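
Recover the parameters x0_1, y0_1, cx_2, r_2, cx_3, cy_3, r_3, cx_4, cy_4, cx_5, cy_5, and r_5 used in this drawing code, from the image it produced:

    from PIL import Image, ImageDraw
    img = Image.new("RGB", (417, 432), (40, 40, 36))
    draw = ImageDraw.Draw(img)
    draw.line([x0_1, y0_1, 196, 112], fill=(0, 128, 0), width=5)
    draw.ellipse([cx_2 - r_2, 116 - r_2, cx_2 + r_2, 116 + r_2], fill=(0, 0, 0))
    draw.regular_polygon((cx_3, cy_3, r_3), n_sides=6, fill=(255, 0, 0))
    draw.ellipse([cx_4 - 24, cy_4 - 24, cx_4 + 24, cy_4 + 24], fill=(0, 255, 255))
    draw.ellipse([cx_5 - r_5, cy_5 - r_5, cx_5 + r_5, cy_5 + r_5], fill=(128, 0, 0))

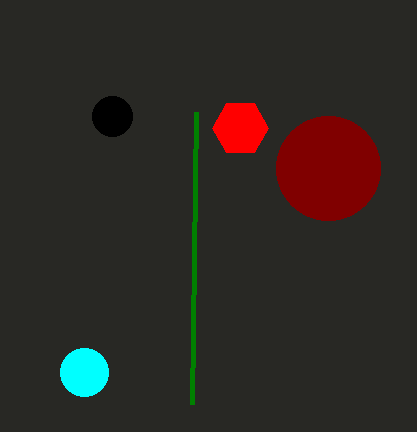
x0_1 = 192
y0_1 = 404
cx_2 = 112
r_2 = 20
cx_3 = 240
cy_3 = 128
r_3 = 28
cx_4 = 84
cy_4 = 372
cx_5 = 328
cy_5 = 168
r_5 = 52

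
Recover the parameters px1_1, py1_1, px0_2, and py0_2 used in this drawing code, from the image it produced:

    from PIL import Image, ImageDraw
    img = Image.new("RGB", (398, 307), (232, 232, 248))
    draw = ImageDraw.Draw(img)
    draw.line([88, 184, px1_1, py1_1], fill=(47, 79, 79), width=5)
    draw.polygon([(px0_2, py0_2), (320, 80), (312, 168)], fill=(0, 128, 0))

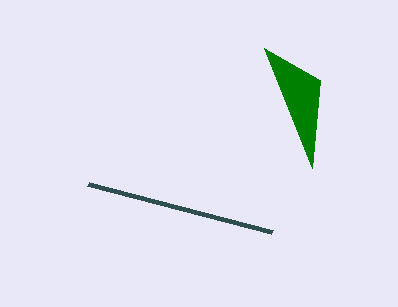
px1_1 = 272; py1_1 = 232; px0_2 = 264; py0_2 = 48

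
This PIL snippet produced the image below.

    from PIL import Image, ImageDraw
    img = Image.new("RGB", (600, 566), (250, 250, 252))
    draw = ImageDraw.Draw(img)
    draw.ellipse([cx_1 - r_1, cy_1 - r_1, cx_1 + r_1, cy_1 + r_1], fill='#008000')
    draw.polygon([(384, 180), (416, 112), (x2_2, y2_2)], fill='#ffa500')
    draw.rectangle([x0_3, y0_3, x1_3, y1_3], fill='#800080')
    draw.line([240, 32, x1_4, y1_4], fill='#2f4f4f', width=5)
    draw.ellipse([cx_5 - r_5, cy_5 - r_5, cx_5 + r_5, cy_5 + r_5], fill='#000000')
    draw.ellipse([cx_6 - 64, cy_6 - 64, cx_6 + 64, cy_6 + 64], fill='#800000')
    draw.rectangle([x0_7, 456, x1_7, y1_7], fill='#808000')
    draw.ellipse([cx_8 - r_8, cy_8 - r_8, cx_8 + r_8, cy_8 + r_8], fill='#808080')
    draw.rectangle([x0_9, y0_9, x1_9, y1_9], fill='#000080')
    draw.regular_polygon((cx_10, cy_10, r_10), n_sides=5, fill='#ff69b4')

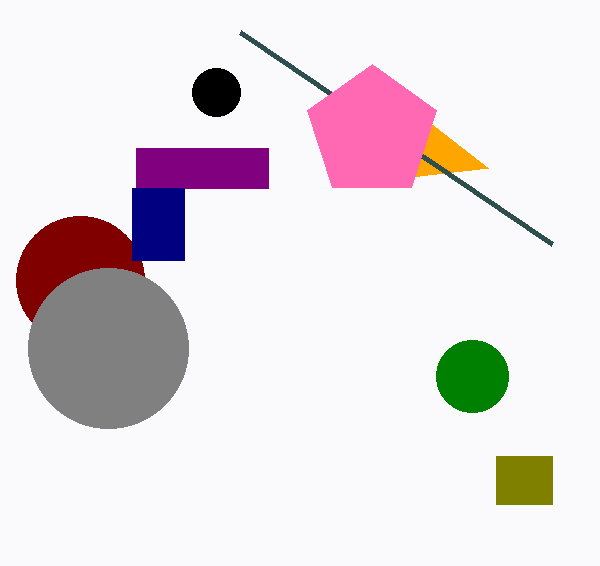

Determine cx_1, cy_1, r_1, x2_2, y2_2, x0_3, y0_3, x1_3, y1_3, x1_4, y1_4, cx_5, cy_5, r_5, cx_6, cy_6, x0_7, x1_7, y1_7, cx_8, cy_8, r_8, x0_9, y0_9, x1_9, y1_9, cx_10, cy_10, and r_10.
cx_1 = 472
cy_1 = 376
r_1 = 36
x2_2 = 488
y2_2 = 168
x0_3 = 136
y0_3 = 148
x1_3 = 268
y1_3 = 188
x1_4 = 552
y1_4 = 244
cx_5 = 216
cy_5 = 92
r_5 = 24
cx_6 = 80
cy_6 = 280
x0_7 = 496
x1_7 = 552
y1_7 = 504
cx_8 = 108
cy_8 = 348
r_8 = 80
x0_9 = 132
y0_9 = 188
x1_9 = 184
y1_9 = 260
cx_10 = 372
cy_10 = 132
r_10 = 68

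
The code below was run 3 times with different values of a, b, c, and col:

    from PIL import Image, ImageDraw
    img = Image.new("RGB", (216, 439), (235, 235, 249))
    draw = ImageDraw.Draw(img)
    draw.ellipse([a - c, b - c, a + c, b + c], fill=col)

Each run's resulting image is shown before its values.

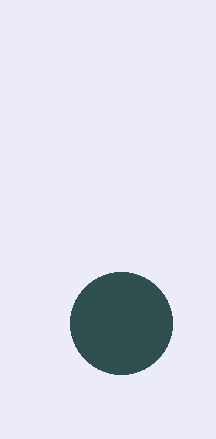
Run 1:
a = 121; b = 323; c = 51; col = 'darkslategray'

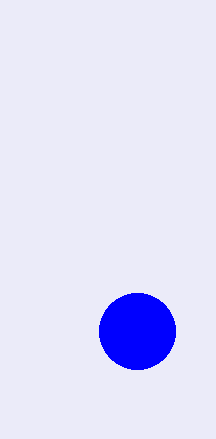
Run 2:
a = 137
b = 331
c = 38
col = 'blue'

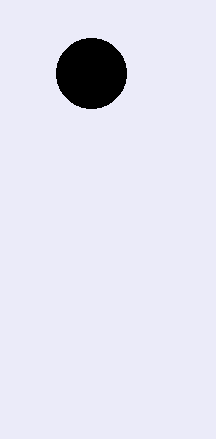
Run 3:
a = 91, b = 73, c = 35, col = 'black'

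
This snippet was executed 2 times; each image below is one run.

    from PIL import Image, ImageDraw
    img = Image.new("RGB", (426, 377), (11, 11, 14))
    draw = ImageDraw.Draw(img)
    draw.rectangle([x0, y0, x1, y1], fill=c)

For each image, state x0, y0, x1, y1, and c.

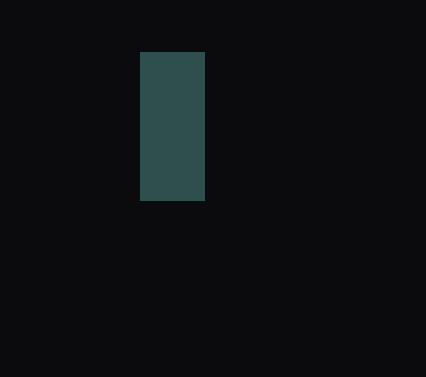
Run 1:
x0 = 140, y0 = 52, x1 = 204, y1 = 200, c = 'darkslategray'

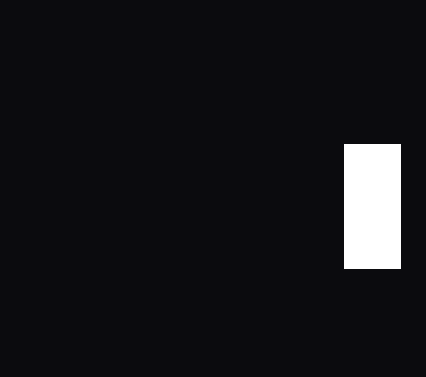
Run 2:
x0 = 344, y0 = 144, x1 = 400, y1 = 268, c = 'white'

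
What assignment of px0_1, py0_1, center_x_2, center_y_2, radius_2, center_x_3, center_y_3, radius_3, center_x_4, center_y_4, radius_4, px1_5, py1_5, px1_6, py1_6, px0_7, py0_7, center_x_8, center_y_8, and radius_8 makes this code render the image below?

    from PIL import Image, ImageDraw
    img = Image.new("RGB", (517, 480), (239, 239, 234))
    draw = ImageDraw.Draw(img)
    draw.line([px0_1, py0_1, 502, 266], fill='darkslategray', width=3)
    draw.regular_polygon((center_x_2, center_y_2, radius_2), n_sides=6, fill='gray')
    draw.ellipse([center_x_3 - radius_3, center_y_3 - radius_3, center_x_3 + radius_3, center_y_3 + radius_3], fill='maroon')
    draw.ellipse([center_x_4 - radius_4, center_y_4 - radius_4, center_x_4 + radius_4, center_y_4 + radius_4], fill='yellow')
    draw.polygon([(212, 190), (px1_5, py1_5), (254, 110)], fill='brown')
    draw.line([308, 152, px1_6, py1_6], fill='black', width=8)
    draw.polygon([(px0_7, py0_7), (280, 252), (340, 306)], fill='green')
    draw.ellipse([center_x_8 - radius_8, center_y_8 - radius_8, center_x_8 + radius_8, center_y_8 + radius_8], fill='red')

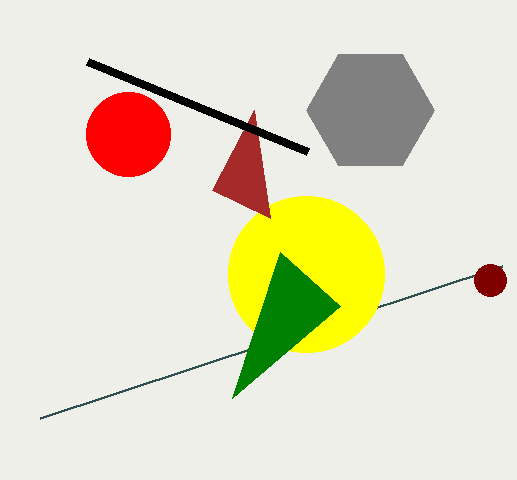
px0_1 = 40; py0_1 = 418; center_x_2 = 370; center_y_2 = 110; radius_2 = 64; center_x_3 = 490; center_y_3 = 280; radius_3 = 16; center_x_4 = 306; center_y_4 = 274; radius_4 = 78; px1_5 = 270; py1_5 = 218; px1_6 = 88; py1_6 = 62; px0_7 = 232; py0_7 = 398; center_x_8 = 128; center_y_8 = 134; radius_8 = 42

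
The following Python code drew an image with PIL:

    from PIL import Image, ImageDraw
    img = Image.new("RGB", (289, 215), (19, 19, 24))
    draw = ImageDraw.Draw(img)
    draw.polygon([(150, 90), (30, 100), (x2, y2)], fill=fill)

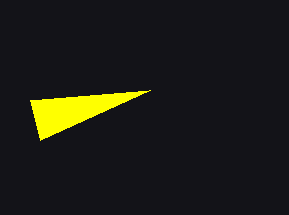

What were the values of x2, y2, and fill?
x2 = 40
y2 = 140
fill = 'yellow'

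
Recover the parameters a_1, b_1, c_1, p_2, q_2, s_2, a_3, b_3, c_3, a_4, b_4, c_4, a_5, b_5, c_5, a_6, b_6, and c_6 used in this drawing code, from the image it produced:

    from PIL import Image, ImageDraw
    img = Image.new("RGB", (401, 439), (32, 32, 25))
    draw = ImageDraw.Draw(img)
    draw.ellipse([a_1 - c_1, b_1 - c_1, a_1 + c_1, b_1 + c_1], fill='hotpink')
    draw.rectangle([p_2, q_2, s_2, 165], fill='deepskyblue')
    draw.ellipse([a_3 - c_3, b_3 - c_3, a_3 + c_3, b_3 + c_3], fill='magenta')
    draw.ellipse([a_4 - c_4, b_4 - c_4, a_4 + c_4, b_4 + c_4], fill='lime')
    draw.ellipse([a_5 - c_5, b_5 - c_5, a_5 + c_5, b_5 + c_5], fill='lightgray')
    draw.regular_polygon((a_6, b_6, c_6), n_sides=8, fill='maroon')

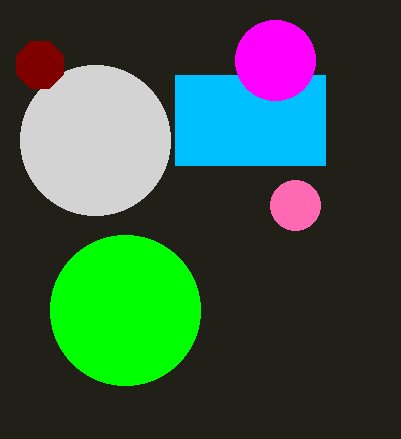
a_1 = 295
b_1 = 205
c_1 = 25
p_2 = 175
q_2 = 75
s_2 = 325
a_3 = 275
b_3 = 60
c_3 = 40
a_4 = 125
b_4 = 310
c_4 = 75
a_5 = 95
b_5 = 140
c_5 = 75
a_6 = 40
b_6 = 65
c_6 = 25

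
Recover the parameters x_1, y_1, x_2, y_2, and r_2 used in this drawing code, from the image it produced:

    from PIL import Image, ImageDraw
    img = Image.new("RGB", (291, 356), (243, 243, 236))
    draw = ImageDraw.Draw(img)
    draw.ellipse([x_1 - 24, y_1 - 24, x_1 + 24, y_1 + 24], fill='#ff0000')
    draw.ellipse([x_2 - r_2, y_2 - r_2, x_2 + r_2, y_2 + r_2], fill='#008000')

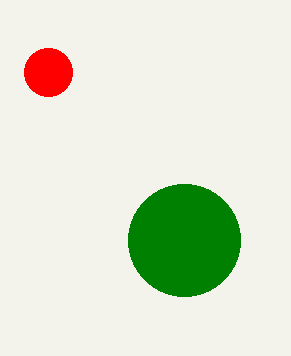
x_1 = 48; y_1 = 72; x_2 = 184; y_2 = 240; r_2 = 56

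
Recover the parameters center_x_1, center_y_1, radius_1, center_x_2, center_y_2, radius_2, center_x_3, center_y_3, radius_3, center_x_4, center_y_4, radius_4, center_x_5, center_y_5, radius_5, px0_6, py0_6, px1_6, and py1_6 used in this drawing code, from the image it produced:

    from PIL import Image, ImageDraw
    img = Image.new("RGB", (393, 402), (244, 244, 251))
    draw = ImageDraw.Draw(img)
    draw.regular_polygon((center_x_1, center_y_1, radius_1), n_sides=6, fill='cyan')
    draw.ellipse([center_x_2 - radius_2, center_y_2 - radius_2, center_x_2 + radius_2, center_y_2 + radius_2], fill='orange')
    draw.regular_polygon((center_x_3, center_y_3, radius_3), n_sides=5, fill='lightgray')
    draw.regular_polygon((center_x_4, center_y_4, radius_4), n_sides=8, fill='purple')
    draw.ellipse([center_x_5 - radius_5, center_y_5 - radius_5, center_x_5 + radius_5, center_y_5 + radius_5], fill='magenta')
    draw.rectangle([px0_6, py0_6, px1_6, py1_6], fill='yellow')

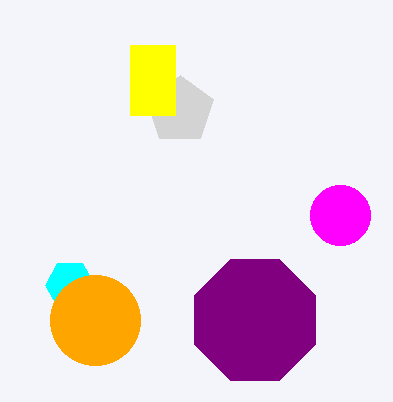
center_x_1 = 70; center_y_1 = 285; radius_1 = 25; center_x_2 = 95; center_y_2 = 320; radius_2 = 45; center_x_3 = 180; center_y_3 = 110; radius_3 = 35; center_x_4 = 255; center_y_4 = 320; radius_4 = 65; center_x_5 = 340; center_y_5 = 215; radius_5 = 30; px0_6 = 130; py0_6 = 45; px1_6 = 175; py1_6 = 115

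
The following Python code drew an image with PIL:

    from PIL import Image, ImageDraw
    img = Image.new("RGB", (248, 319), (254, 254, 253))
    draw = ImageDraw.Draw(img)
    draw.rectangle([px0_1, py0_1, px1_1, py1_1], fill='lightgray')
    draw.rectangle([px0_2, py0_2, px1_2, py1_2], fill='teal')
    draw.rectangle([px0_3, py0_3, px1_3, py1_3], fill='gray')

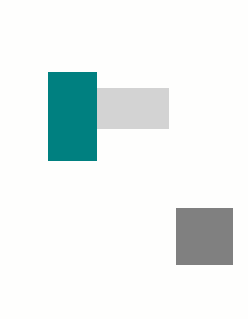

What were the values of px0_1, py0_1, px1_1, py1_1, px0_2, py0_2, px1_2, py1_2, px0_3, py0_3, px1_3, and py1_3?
px0_1 = 48
py0_1 = 88
px1_1 = 168
py1_1 = 128
px0_2 = 48
py0_2 = 72
px1_2 = 96
py1_2 = 160
px0_3 = 176
py0_3 = 208
px1_3 = 232
py1_3 = 264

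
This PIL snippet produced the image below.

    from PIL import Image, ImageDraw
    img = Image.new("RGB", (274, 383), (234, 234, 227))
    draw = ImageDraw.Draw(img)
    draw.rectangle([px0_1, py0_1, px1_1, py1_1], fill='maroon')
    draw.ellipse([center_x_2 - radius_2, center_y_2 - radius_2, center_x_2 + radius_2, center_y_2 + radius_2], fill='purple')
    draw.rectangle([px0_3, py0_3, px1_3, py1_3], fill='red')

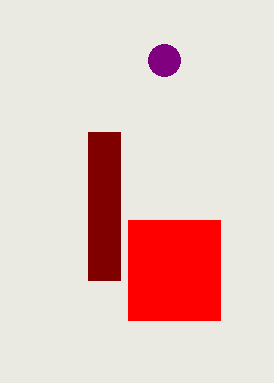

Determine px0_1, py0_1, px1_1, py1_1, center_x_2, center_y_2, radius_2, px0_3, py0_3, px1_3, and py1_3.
px0_1 = 88, py0_1 = 132, px1_1 = 120, py1_1 = 280, center_x_2 = 164, center_y_2 = 60, radius_2 = 16, px0_3 = 128, py0_3 = 220, px1_3 = 220, py1_3 = 320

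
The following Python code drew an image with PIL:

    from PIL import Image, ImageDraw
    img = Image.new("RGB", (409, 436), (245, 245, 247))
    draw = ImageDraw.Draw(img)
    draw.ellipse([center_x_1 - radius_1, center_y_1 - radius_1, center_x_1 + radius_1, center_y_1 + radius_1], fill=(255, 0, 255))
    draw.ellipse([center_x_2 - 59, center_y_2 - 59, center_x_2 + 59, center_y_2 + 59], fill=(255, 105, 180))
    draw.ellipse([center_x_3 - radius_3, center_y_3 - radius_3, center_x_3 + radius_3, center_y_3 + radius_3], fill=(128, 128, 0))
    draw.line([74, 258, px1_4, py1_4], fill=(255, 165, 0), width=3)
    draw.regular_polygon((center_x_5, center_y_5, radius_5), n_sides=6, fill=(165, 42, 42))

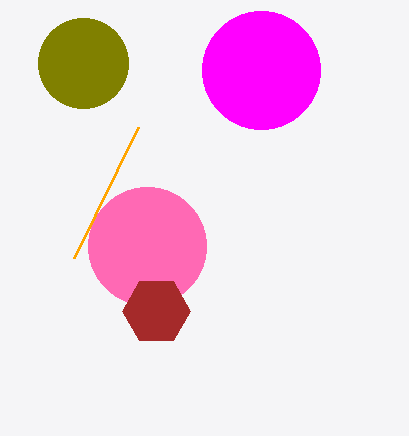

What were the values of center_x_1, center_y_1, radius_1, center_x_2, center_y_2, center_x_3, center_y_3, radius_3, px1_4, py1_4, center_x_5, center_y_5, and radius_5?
center_x_1 = 261, center_y_1 = 70, radius_1 = 59, center_x_2 = 147, center_y_2 = 246, center_x_3 = 83, center_y_3 = 63, radius_3 = 45, px1_4 = 138, py1_4 = 127, center_x_5 = 156, center_y_5 = 311, radius_5 = 34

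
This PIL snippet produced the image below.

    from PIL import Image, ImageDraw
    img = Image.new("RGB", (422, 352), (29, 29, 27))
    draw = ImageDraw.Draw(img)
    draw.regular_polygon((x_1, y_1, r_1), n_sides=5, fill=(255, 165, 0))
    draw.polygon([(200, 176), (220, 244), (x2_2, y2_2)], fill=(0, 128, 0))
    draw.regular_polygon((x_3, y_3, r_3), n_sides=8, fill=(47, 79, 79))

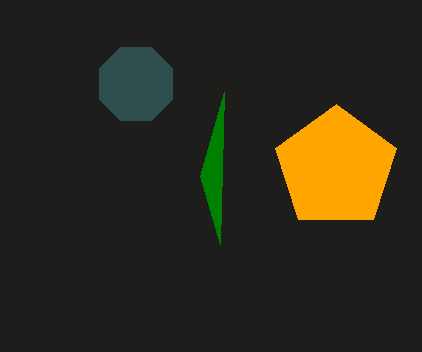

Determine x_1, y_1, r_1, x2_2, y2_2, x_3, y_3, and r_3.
x_1 = 336; y_1 = 168; r_1 = 64; x2_2 = 224; y2_2 = 92; x_3 = 136; y_3 = 84; r_3 = 40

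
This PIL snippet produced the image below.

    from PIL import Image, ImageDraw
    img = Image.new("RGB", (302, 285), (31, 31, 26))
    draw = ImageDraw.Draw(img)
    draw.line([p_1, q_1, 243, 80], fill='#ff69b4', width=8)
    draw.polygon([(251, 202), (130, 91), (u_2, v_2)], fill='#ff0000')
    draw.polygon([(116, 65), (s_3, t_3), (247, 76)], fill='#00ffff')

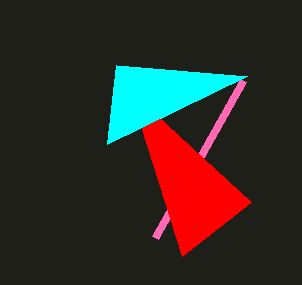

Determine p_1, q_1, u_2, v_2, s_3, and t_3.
p_1 = 155; q_1 = 237; u_2 = 182; v_2 = 256; s_3 = 107; t_3 = 144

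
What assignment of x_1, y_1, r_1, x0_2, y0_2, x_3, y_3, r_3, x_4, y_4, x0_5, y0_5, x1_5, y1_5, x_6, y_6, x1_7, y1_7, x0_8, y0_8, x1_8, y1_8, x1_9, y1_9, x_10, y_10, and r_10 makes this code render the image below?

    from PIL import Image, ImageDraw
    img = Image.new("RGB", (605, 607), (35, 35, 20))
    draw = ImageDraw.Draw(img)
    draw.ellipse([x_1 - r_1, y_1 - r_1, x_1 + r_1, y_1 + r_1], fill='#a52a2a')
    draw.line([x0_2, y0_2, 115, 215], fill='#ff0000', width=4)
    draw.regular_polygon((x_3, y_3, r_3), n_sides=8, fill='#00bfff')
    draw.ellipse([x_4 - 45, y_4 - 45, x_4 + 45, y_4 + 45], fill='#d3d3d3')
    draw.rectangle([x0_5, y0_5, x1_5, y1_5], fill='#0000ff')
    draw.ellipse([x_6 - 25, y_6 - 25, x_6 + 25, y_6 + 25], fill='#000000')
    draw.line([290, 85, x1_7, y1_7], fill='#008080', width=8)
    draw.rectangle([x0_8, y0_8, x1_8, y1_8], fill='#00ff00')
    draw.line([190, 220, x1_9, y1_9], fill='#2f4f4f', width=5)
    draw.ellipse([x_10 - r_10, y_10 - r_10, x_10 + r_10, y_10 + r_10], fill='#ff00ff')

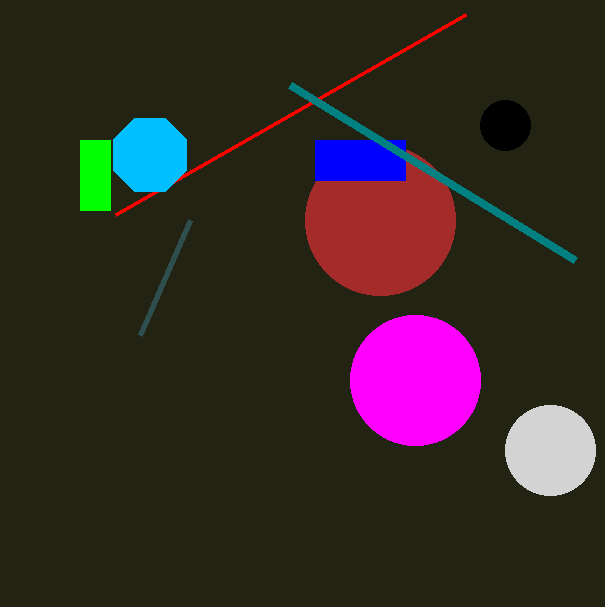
x_1 = 380; y_1 = 220; r_1 = 75; x0_2 = 465; y0_2 = 15; x_3 = 150; y_3 = 155; r_3 = 40; x_4 = 550; y_4 = 450; x0_5 = 315; y0_5 = 140; x1_5 = 405; y1_5 = 180; x_6 = 505; y_6 = 125; x1_7 = 575; y1_7 = 260; x0_8 = 80; y0_8 = 140; x1_8 = 110; y1_8 = 210; x1_9 = 140; y1_9 = 335; x_10 = 415; y_10 = 380; r_10 = 65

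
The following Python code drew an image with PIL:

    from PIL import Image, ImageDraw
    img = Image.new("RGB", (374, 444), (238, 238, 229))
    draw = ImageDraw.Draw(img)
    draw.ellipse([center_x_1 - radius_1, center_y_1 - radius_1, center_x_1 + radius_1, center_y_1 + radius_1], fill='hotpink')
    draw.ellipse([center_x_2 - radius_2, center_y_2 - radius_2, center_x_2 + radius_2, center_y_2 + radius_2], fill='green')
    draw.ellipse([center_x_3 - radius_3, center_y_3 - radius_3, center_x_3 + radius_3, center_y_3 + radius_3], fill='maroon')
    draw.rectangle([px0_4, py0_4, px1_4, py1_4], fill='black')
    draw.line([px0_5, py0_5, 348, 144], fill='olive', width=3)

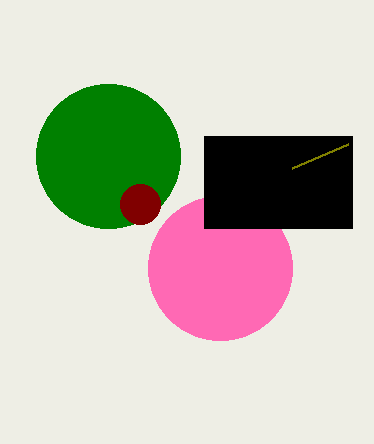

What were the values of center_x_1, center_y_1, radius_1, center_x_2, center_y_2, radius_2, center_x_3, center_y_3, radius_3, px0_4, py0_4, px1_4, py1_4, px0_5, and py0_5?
center_x_1 = 220; center_y_1 = 268; radius_1 = 72; center_x_2 = 108; center_y_2 = 156; radius_2 = 72; center_x_3 = 140; center_y_3 = 204; radius_3 = 20; px0_4 = 204; py0_4 = 136; px1_4 = 352; py1_4 = 228; px0_5 = 292; py0_5 = 168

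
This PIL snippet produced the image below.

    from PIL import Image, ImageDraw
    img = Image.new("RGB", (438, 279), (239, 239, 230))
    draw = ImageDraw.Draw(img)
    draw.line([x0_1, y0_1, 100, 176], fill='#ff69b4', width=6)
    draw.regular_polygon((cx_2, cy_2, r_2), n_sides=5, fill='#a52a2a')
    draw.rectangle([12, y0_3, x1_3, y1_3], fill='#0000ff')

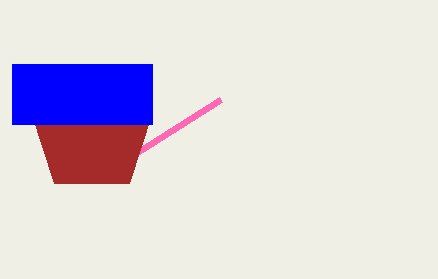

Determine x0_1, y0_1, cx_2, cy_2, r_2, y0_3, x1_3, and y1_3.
x0_1 = 220
y0_1 = 100
cx_2 = 92
cy_2 = 132
r_2 = 64
y0_3 = 64
x1_3 = 152
y1_3 = 124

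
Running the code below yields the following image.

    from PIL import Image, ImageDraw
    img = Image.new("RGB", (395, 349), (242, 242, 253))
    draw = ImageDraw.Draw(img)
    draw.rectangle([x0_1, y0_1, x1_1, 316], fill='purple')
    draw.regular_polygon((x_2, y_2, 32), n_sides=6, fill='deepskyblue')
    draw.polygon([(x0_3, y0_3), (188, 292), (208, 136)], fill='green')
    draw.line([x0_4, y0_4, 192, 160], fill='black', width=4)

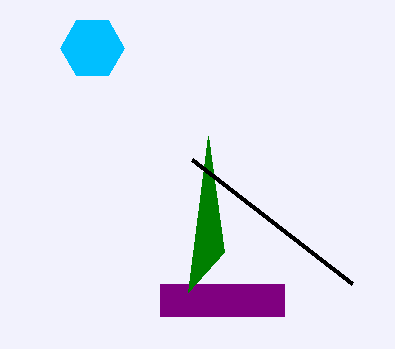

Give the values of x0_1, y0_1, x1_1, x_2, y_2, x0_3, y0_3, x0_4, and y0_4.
x0_1 = 160, y0_1 = 284, x1_1 = 284, x_2 = 92, y_2 = 48, x0_3 = 224, y0_3 = 252, x0_4 = 352, y0_4 = 284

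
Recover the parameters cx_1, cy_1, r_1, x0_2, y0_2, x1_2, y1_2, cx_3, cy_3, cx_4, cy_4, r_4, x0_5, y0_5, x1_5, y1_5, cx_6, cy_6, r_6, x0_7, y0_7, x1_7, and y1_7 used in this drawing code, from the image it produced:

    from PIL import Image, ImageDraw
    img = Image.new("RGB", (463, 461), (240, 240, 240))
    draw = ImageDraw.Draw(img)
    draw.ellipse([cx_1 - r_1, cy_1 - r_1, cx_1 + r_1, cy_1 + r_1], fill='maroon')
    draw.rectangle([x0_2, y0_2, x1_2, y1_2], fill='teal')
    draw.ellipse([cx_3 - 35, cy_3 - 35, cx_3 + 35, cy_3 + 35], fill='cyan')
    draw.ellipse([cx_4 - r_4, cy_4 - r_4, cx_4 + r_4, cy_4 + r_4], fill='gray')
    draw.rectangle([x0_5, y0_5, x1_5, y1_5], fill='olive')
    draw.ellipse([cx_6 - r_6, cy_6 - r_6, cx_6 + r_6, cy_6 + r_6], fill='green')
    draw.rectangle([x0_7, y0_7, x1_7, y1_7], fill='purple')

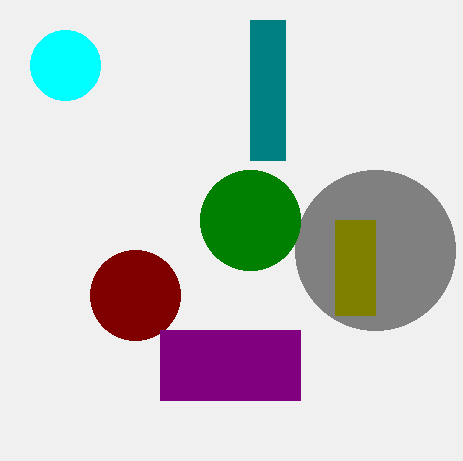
cx_1 = 135, cy_1 = 295, r_1 = 45, x0_2 = 250, y0_2 = 20, x1_2 = 285, y1_2 = 160, cx_3 = 65, cy_3 = 65, cx_4 = 375, cy_4 = 250, r_4 = 80, x0_5 = 335, y0_5 = 220, x1_5 = 375, y1_5 = 315, cx_6 = 250, cy_6 = 220, r_6 = 50, x0_7 = 160, y0_7 = 330, x1_7 = 300, y1_7 = 400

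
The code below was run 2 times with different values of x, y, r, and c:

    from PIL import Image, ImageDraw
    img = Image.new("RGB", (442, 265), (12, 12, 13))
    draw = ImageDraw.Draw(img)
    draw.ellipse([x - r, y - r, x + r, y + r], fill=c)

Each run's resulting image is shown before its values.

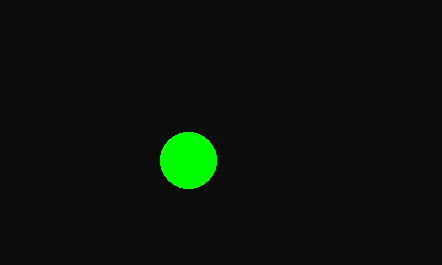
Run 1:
x = 188, y = 160, r = 28, c = 'lime'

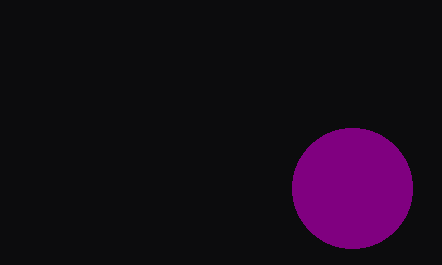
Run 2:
x = 352
y = 188
r = 60
c = 'purple'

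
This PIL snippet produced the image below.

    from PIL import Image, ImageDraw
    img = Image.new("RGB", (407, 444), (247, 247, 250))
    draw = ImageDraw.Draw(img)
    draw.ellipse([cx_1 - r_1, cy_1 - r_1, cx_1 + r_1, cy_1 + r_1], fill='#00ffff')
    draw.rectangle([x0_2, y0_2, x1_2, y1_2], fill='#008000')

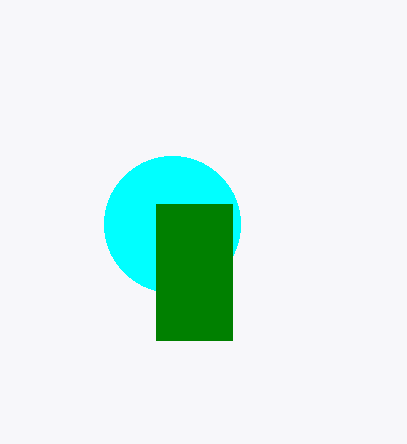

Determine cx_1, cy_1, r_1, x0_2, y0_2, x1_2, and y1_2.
cx_1 = 172; cy_1 = 224; r_1 = 68; x0_2 = 156; y0_2 = 204; x1_2 = 232; y1_2 = 340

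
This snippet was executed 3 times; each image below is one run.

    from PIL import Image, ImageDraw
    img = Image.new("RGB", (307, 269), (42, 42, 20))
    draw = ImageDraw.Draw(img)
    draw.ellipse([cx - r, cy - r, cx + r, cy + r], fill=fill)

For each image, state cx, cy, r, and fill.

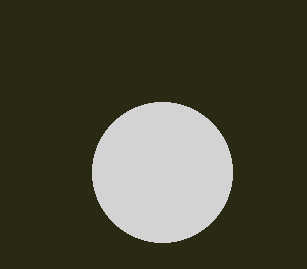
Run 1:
cx = 162; cy = 172; r = 70; fill = 'lightgray'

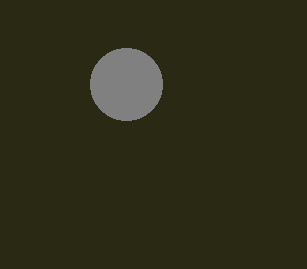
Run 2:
cx = 126; cy = 84; r = 36; fill = 'gray'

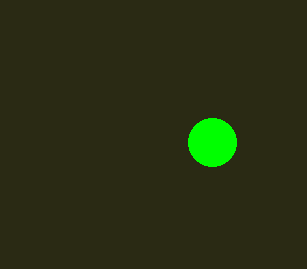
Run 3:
cx = 212; cy = 142; r = 24; fill = 'lime'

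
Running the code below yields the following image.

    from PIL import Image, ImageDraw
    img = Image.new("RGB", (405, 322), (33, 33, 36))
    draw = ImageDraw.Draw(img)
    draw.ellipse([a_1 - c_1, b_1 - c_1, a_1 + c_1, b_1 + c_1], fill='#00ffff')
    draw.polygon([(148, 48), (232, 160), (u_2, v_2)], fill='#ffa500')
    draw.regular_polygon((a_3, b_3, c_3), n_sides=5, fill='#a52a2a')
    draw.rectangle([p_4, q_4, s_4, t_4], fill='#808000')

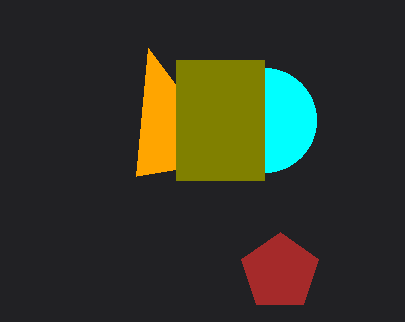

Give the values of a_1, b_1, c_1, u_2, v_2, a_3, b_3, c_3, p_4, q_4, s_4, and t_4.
a_1 = 264, b_1 = 120, c_1 = 52, u_2 = 136, v_2 = 176, a_3 = 280, b_3 = 272, c_3 = 40, p_4 = 176, q_4 = 60, s_4 = 264, t_4 = 180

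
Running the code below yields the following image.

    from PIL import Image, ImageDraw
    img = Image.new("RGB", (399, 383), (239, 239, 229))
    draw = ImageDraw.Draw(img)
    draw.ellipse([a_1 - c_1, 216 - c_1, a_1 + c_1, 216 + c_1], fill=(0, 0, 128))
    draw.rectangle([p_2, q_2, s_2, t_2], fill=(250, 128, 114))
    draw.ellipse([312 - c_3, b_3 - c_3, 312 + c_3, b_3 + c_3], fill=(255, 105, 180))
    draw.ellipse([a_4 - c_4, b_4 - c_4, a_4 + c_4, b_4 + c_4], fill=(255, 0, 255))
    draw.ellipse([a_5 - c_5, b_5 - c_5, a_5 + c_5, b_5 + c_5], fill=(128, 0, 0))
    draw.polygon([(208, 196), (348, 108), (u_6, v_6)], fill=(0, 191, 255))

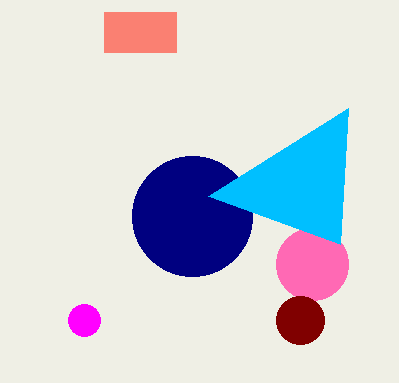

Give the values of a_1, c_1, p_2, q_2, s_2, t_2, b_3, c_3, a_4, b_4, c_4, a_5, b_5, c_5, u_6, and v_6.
a_1 = 192; c_1 = 60; p_2 = 104; q_2 = 12; s_2 = 176; t_2 = 52; b_3 = 264; c_3 = 36; a_4 = 84; b_4 = 320; c_4 = 16; a_5 = 300; b_5 = 320; c_5 = 24; u_6 = 340; v_6 = 244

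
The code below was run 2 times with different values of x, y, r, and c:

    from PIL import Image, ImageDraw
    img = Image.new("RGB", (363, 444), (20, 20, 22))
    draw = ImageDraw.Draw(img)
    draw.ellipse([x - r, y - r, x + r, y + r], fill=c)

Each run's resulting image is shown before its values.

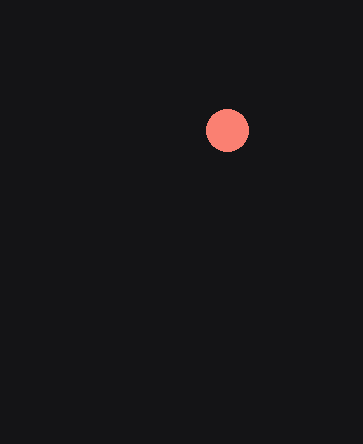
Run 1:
x = 227; y = 130; r = 21; c = 'salmon'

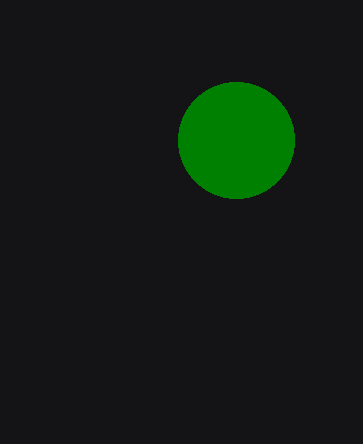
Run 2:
x = 236; y = 140; r = 58; c = 'green'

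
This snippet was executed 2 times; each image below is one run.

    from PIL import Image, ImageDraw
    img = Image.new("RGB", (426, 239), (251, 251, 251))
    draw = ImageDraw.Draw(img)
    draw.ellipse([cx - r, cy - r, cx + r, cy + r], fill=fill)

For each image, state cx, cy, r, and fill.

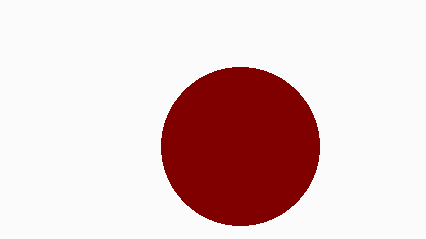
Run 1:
cx = 240
cy = 146
r = 79
fill = 'maroon'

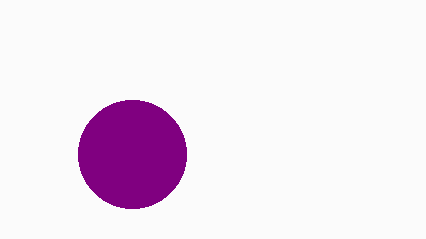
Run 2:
cx = 132; cy = 154; r = 54; fill = 'purple'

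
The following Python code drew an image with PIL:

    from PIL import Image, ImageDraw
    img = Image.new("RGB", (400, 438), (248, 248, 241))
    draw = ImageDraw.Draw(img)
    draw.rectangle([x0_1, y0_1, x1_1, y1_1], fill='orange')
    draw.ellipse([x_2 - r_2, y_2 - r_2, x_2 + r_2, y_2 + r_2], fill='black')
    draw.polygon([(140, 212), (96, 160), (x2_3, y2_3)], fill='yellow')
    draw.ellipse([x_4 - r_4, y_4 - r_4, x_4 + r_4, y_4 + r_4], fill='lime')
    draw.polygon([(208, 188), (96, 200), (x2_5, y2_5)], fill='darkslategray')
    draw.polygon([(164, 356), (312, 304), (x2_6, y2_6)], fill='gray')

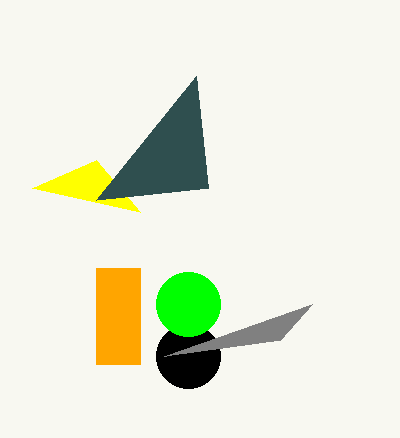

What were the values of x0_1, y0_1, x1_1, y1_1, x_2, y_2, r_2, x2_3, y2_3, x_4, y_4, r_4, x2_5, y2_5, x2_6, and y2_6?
x0_1 = 96; y0_1 = 268; x1_1 = 140; y1_1 = 364; x_2 = 188; y_2 = 356; r_2 = 32; x2_3 = 32; y2_3 = 188; x_4 = 188; y_4 = 304; r_4 = 32; x2_5 = 196; y2_5 = 76; x2_6 = 280; y2_6 = 340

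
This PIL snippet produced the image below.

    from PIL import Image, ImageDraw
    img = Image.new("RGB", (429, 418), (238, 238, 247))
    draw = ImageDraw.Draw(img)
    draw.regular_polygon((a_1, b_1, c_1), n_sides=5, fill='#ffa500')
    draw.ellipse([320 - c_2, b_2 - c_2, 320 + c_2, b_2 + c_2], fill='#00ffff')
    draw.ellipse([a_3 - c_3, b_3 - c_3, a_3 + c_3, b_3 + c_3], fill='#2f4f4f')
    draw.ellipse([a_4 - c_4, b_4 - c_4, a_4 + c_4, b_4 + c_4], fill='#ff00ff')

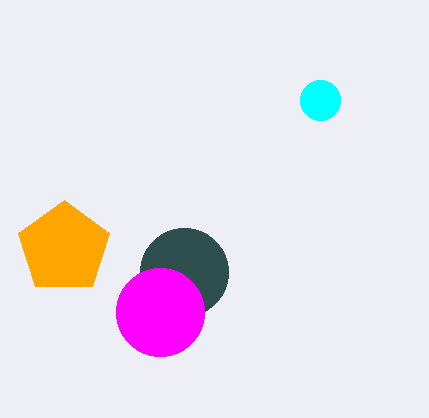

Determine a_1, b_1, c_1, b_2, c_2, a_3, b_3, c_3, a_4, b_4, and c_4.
a_1 = 64, b_1 = 248, c_1 = 48, b_2 = 100, c_2 = 20, a_3 = 184, b_3 = 272, c_3 = 44, a_4 = 160, b_4 = 312, c_4 = 44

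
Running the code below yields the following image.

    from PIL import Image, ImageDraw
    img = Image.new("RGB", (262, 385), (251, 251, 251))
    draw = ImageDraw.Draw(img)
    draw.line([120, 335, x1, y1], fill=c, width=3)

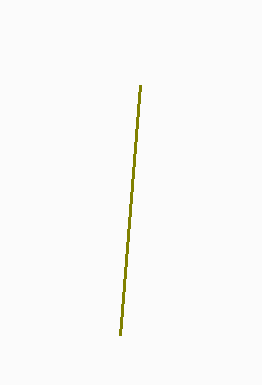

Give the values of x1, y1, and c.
x1 = 140; y1 = 85; c = 'olive'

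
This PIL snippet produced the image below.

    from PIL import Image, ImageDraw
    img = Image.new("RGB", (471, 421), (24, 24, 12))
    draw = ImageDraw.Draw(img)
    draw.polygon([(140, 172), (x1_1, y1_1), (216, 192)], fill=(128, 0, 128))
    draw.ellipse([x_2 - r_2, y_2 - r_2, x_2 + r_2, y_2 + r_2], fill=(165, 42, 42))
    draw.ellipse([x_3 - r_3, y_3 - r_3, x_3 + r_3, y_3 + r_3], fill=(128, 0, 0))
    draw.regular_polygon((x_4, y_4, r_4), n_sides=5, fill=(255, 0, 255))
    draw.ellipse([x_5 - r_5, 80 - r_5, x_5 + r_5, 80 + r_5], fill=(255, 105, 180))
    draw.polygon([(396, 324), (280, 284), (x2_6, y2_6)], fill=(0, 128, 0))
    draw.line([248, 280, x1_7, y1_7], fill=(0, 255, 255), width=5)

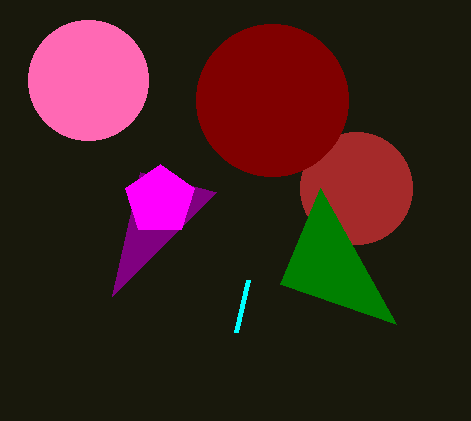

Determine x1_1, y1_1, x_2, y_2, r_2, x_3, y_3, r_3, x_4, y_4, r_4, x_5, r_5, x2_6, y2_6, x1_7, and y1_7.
x1_1 = 112; y1_1 = 296; x_2 = 356; y_2 = 188; r_2 = 56; x_3 = 272; y_3 = 100; r_3 = 76; x_4 = 160; y_4 = 200; r_4 = 36; x_5 = 88; r_5 = 60; x2_6 = 320; y2_6 = 188; x1_7 = 236; y1_7 = 332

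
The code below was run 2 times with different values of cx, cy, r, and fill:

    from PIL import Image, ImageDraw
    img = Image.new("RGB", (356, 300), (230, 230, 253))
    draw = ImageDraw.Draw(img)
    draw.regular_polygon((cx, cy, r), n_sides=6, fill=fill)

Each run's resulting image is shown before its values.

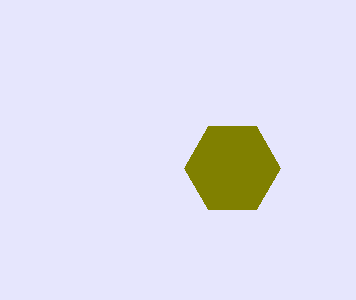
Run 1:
cx = 232; cy = 168; r = 48; fill = 'olive'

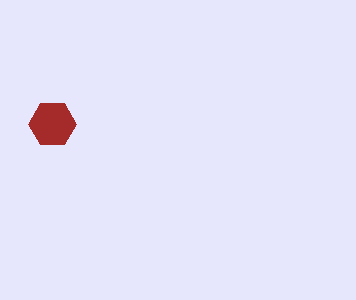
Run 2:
cx = 52
cy = 124
r = 24
fill = 'brown'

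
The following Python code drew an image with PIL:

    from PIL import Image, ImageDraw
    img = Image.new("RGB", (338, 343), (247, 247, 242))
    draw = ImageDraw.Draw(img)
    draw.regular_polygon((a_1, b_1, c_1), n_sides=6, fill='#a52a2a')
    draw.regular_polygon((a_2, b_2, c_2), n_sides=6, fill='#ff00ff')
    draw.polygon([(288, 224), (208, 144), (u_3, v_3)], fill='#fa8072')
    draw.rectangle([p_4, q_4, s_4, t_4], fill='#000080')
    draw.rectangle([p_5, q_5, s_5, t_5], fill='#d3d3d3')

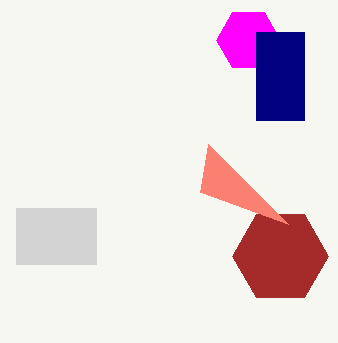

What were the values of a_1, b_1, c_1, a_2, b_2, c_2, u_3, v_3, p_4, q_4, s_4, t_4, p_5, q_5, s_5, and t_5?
a_1 = 280; b_1 = 256; c_1 = 48; a_2 = 248; b_2 = 40; c_2 = 32; u_3 = 200; v_3 = 192; p_4 = 256; q_4 = 32; s_4 = 304; t_4 = 120; p_5 = 16; q_5 = 208; s_5 = 96; t_5 = 264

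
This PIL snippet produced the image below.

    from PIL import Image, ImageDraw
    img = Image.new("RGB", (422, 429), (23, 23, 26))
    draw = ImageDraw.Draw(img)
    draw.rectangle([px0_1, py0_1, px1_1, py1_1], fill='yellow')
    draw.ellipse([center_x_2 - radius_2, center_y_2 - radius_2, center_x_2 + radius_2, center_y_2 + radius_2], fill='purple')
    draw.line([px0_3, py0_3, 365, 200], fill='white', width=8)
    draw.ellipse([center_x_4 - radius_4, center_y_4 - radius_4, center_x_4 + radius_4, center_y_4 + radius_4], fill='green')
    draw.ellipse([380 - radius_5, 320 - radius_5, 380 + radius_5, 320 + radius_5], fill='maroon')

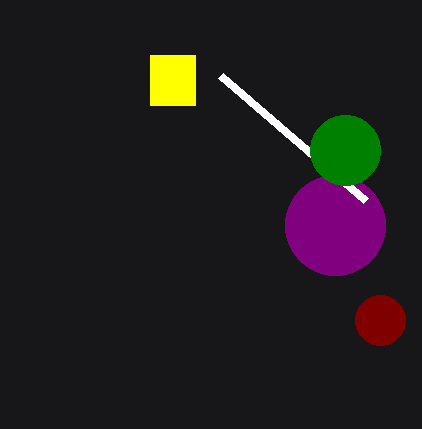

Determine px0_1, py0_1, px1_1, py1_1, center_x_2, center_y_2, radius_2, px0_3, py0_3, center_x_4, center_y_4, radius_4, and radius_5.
px0_1 = 150; py0_1 = 55; px1_1 = 195; py1_1 = 105; center_x_2 = 335; center_y_2 = 225; radius_2 = 50; px0_3 = 220; py0_3 = 75; center_x_4 = 345; center_y_4 = 150; radius_4 = 35; radius_5 = 25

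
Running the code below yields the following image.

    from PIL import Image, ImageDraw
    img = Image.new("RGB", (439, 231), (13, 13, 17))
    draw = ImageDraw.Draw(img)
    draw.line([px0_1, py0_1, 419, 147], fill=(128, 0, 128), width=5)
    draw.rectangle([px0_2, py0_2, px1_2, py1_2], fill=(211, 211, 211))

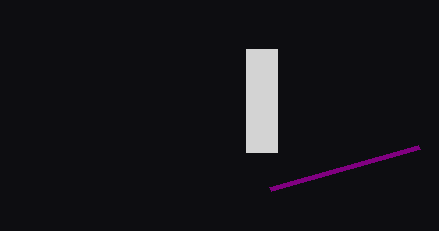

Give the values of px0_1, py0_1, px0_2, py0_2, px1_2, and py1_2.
px0_1 = 270; py0_1 = 189; px0_2 = 246; py0_2 = 49; px1_2 = 277; py1_2 = 152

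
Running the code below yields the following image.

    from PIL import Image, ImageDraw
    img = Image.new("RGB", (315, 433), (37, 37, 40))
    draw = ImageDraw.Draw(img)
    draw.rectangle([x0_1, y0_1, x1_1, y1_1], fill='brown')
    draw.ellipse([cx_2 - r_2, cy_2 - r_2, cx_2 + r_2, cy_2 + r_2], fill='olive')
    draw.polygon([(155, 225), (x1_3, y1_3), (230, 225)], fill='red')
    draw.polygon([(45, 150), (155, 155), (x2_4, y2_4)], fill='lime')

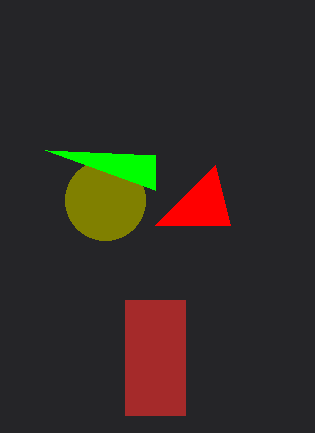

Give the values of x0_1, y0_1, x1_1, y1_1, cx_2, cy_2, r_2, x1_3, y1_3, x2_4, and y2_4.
x0_1 = 125, y0_1 = 300, x1_1 = 185, y1_1 = 415, cx_2 = 105, cy_2 = 200, r_2 = 40, x1_3 = 215, y1_3 = 165, x2_4 = 155, y2_4 = 190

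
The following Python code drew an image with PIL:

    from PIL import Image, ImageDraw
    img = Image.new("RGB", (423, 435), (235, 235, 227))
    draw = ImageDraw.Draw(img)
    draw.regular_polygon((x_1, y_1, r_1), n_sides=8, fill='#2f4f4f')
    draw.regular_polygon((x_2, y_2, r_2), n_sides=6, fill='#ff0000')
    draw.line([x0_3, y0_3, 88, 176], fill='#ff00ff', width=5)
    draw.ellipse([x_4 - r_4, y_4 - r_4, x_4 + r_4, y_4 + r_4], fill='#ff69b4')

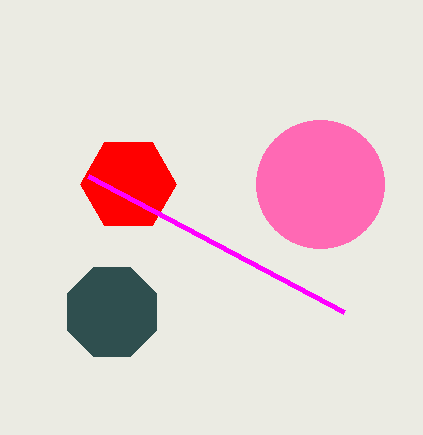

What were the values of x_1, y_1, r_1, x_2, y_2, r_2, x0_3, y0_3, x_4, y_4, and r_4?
x_1 = 112, y_1 = 312, r_1 = 48, x_2 = 128, y_2 = 184, r_2 = 48, x0_3 = 344, y0_3 = 312, x_4 = 320, y_4 = 184, r_4 = 64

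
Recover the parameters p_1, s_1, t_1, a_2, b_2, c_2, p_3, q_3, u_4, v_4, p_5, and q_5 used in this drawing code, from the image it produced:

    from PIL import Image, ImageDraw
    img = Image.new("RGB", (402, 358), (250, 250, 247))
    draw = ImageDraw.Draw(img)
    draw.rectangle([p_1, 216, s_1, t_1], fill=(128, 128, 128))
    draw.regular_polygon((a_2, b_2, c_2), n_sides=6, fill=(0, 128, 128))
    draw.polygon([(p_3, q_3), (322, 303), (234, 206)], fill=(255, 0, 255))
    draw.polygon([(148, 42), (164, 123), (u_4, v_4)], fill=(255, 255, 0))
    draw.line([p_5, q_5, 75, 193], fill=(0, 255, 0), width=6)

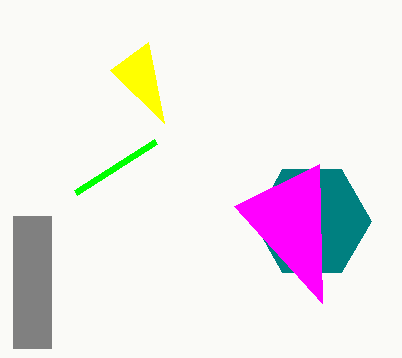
p_1 = 13, s_1 = 51, t_1 = 348, a_2 = 312, b_2 = 221, c_2 = 59, p_3 = 319, q_3 = 164, u_4 = 110, v_4 = 70, p_5 = 155, q_5 = 142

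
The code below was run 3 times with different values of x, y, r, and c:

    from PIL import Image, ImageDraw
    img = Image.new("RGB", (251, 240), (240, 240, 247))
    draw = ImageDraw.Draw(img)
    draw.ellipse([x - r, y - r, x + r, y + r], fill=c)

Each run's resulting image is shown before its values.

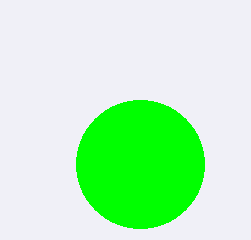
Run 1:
x = 140
y = 164
r = 64
c = 'lime'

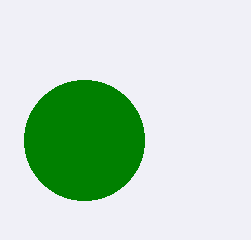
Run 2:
x = 84, y = 140, r = 60, c = 'green'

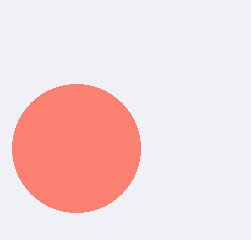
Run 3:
x = 76
y = 148
r = 64
c = 'salmon'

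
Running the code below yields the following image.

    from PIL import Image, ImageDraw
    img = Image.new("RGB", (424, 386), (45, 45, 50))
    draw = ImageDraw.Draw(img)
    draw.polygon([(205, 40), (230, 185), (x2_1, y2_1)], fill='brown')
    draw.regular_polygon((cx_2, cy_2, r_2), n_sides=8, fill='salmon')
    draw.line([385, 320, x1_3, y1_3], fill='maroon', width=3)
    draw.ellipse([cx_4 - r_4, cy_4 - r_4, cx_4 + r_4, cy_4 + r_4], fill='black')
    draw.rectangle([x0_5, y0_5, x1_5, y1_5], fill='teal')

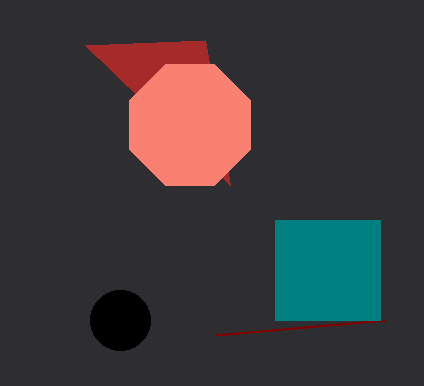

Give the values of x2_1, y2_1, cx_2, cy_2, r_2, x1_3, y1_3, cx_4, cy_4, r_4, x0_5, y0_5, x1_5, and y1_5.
x2_1 = 85; y2_1 = 45; cx_2 = 190; cy_2 = 125; r_2 = 65; x1_3 = 215; y1_3 = 335; cx_4 = 120; cy_4 = 320; r_4 = 30; x0_5 = 275; y0_5 = 220; x1_5 = 380; y1_5 = 320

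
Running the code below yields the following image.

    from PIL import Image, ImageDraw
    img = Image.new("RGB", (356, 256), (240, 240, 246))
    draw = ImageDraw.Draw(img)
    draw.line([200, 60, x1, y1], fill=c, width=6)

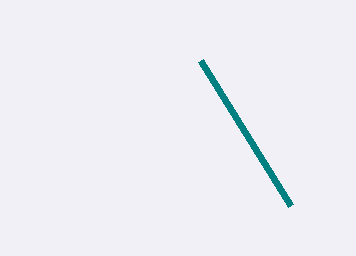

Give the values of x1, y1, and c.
x1 = 290; y1 = 205; c = 'teal'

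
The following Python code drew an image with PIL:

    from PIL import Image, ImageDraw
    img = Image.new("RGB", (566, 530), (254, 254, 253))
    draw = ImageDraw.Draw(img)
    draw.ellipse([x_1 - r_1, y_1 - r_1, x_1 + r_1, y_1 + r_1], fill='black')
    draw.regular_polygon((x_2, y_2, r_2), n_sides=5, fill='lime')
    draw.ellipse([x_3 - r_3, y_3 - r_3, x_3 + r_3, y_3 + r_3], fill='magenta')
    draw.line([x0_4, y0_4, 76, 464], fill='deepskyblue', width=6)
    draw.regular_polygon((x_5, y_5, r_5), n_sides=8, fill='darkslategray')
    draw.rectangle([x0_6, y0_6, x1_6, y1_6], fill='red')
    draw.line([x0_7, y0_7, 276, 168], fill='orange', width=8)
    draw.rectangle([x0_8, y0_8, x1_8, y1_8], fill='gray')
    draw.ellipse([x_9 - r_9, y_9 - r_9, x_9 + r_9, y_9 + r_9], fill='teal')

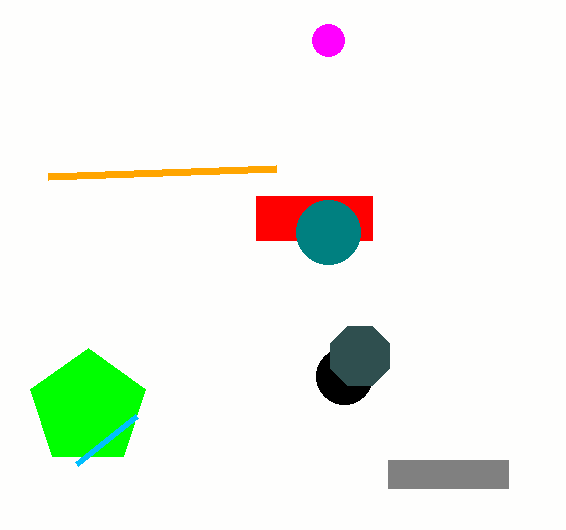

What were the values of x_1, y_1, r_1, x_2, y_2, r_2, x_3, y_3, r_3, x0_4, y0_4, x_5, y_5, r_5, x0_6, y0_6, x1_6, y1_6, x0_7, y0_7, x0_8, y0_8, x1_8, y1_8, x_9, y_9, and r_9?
x_1 = 344, y_1 = 376, r_1 = 28, x_2 = 88, y_2 = 408, r_2 = 60, x_3 = 328, y_3 = 40, r_3 = 16, x0_4 = 136, y0_4 = 416, x_5 = 360, y_5 = 356, r_5 = 32, x0_6 = 256, y0_6 = 196, x1_6 = 372, y1_6 = 240, x0_7 = 48, y0_7 = 176, x0_8 = 388, y0_8 = 460, x1_8 = 508, y1_8 = 488, x_9 = 328, y_9 = 232, r_9 = 32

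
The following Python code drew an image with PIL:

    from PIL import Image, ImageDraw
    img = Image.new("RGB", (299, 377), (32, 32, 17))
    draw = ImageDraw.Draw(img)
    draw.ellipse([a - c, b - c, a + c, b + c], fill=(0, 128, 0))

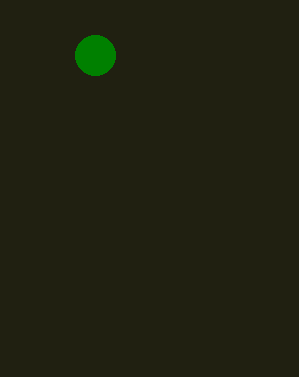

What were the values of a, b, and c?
a = 95; b = 55; c = 20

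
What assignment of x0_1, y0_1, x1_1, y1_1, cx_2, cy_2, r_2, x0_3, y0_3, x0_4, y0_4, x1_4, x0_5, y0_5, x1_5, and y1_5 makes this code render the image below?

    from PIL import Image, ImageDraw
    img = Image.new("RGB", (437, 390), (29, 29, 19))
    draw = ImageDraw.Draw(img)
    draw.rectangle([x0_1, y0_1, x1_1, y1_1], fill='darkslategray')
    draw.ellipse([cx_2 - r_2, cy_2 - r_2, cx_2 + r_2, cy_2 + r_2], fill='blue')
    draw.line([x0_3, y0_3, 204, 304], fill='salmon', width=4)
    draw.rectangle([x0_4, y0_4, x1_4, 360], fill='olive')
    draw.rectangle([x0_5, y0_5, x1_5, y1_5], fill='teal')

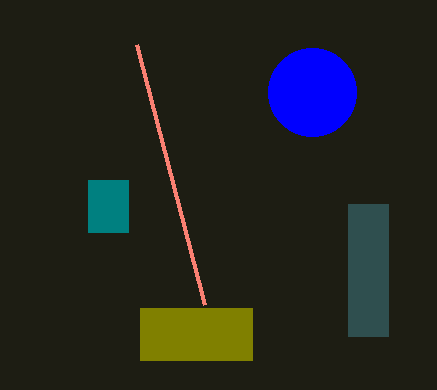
x0_1 = 348, y0_1 = 204, x1_1 = 388, y1_1 = 336, cx_2 = 312, cy_2 = 92, r_2 = 44, x0_3 = 136, y0_3 = 44, x0_4 = 140, y0_4 = 308, x1_4 = 252, x0_5 = 88, y0_5 = 180, x1_5 = 128, y1_5 = 232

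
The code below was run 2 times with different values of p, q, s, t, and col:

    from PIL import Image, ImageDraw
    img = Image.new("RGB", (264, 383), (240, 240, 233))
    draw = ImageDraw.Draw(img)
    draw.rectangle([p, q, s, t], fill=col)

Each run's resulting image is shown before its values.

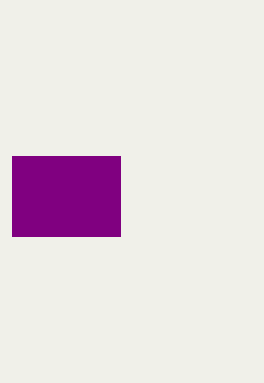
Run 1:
p = 12, q = 156, s = 120, t = 236, col = 'purple'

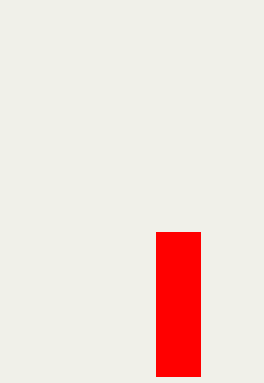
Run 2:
p = 156, q = 232, s = 200, t = 376, col = 'red'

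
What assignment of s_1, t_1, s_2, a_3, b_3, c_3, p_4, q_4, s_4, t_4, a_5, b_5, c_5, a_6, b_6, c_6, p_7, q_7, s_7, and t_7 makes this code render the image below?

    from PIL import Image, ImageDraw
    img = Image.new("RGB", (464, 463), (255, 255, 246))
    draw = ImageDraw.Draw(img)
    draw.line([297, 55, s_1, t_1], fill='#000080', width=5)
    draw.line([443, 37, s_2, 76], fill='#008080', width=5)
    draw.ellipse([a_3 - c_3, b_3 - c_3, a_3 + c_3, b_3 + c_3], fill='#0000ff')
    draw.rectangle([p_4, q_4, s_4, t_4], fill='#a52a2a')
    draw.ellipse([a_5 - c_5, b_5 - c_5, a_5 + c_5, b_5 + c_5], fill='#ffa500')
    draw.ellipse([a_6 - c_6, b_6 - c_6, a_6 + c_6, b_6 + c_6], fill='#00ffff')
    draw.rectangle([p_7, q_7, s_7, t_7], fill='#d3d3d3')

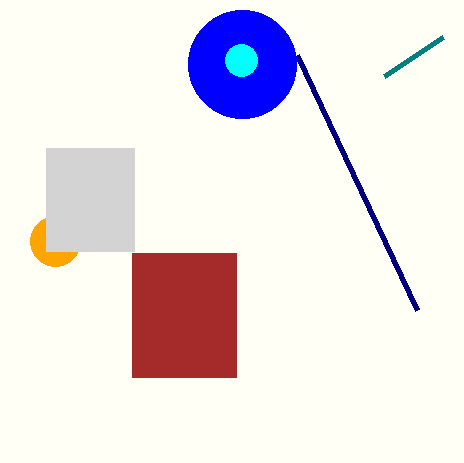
s_1 = 417, t_1 = 310, s_2 = 384, a_3 = 242, b_3 = 64, c_3 = 54, p_4 = 132, q_4 = 253, s_4 = 236, t_4 = 377, a_5 = 55, b_5 = 241, c_5 = 25, a_6 = 241, b_6 = 60, c_6 = 16, p_7 = 46, q_7 = 148, s_7 = 134, t_7 = 251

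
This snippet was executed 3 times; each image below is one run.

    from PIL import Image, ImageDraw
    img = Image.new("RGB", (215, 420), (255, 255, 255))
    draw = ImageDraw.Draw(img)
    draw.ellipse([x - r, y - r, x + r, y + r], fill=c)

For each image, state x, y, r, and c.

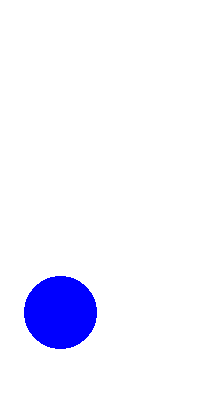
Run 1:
x = 60, y = 312, r = 36, c = 'blue'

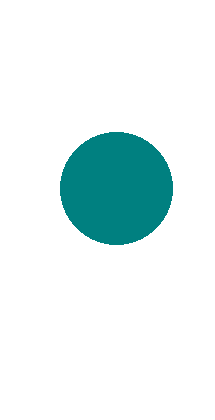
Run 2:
x = 116; y = 188; r = 56; c = 'teal'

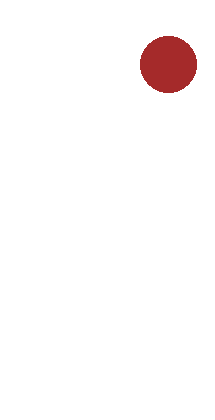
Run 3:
x = 168, y = 64, r = 28, c = 'brown'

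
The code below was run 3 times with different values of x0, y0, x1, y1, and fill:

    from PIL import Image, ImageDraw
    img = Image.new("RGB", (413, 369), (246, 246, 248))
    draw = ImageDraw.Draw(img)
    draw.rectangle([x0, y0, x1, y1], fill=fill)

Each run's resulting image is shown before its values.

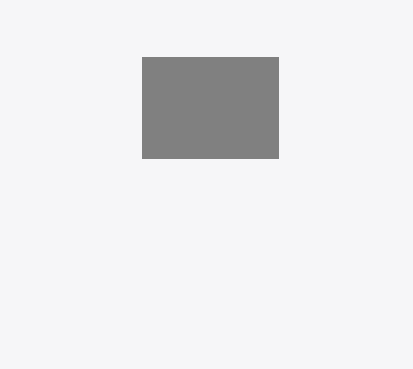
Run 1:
x0 = 142, y0 = 57, x1 = 278, y1 = 158, fill = 'gray'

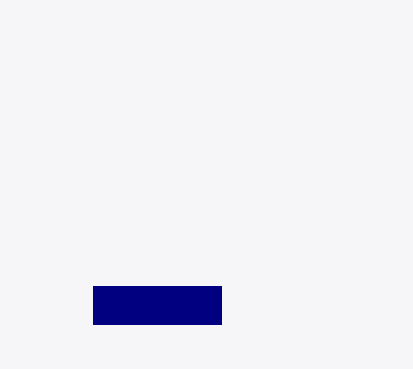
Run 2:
x0 = 93, y0 = 286, x1 = 221, y1 = 324, fill = 'navy'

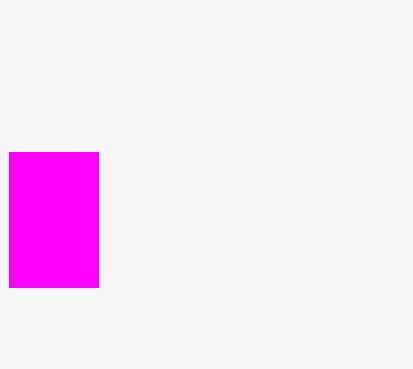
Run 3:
x0 = 9
y0 = 152
x1 = 98
y1 = 287
fill = 'magenta'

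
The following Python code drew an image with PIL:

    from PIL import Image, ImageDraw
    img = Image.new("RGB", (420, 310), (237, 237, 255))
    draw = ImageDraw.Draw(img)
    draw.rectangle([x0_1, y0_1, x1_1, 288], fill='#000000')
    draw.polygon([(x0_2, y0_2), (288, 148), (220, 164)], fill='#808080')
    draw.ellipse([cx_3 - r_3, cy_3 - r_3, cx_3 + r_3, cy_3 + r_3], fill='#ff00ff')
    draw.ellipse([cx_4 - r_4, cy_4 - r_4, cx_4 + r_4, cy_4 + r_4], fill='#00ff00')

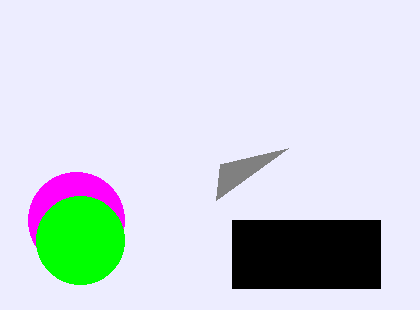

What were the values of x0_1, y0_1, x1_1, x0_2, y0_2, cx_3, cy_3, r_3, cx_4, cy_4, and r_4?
x0_1 = 232, y0_1 = 220, x1_1 = 380, x0_2 = 216, y0_2 = 200, cx_3 = 76, cy_3 = 220, r_3 = 48, cx_4 = 80, cy_4 = 240, r_4 = 44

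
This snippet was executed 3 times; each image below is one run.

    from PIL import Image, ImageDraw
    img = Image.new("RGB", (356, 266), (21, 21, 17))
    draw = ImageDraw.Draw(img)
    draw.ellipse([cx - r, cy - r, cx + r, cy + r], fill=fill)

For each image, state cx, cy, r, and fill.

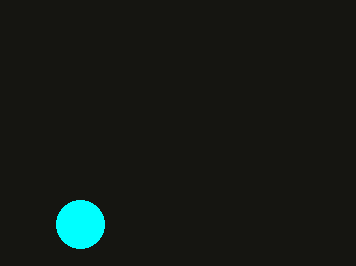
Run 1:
cx = 80; cy = 224; r = 24; fill = 'cyan'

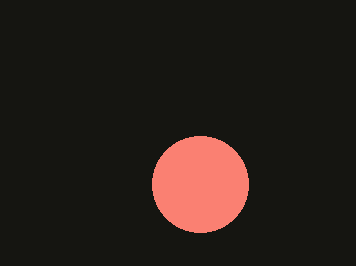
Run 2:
cx = 200, cy = 184, r = 48, fill = 'salmon'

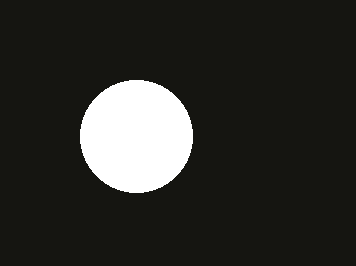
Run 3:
cx = 136, cy = 136, r = 56, fill = 'white'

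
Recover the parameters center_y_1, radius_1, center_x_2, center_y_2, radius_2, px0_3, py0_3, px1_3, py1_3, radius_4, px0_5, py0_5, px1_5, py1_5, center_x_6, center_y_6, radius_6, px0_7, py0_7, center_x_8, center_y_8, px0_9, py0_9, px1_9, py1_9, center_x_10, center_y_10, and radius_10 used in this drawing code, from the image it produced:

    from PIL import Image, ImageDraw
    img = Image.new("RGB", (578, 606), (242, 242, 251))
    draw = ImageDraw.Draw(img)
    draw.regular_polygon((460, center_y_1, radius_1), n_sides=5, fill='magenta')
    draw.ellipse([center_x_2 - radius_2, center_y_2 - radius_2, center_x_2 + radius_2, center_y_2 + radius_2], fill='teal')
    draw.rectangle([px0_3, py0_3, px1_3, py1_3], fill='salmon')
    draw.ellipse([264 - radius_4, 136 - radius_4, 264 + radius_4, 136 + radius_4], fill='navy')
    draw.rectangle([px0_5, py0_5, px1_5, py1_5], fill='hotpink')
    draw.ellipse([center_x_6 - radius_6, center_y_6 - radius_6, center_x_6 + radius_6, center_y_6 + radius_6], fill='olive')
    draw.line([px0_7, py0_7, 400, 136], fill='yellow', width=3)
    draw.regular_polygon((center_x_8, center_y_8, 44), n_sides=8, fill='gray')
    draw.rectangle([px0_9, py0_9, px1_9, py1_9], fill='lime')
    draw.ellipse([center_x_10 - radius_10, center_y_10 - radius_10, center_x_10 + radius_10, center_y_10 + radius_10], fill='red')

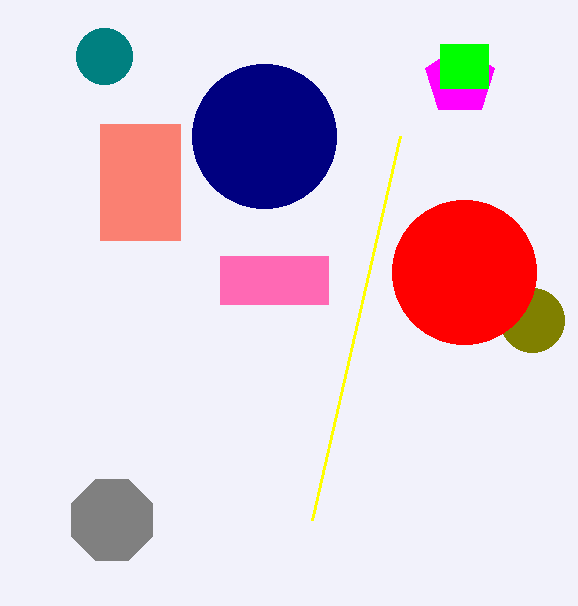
center_y_1 = 80
radius_1 = 36
center_x_2 = 104
center_y_2 = 56
radius_2 = 28
px0_3 = 100
py0_3 = 124
px1_3 = 180
py1_3 = 240
radius_4 = 72
px0_5 = 220
py0_5 = 256
px1_5 = 328
py1_5 = 304
center_x_6 = 532
center_y_6 = 320
radius_6 = 32
px0_7 = 312
py0_7 = 520
center_x_8 = 112
center_y_8 = 520
px0_9 = 440
py0_9 = 44
px1_9 = 488
py1_9 = 88
center_x_10 = 464
center_y_10 = 272
radius_10 = 72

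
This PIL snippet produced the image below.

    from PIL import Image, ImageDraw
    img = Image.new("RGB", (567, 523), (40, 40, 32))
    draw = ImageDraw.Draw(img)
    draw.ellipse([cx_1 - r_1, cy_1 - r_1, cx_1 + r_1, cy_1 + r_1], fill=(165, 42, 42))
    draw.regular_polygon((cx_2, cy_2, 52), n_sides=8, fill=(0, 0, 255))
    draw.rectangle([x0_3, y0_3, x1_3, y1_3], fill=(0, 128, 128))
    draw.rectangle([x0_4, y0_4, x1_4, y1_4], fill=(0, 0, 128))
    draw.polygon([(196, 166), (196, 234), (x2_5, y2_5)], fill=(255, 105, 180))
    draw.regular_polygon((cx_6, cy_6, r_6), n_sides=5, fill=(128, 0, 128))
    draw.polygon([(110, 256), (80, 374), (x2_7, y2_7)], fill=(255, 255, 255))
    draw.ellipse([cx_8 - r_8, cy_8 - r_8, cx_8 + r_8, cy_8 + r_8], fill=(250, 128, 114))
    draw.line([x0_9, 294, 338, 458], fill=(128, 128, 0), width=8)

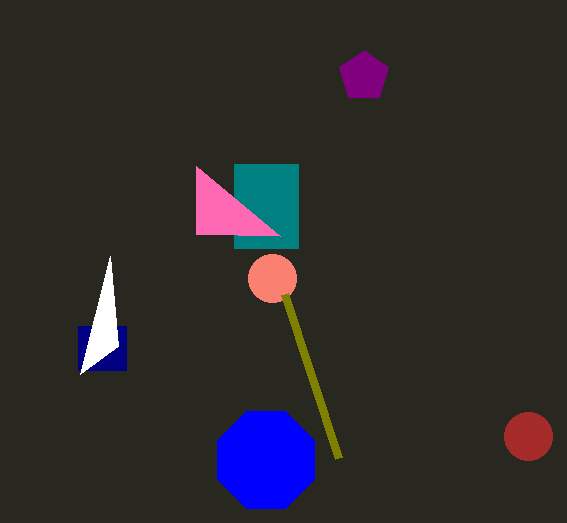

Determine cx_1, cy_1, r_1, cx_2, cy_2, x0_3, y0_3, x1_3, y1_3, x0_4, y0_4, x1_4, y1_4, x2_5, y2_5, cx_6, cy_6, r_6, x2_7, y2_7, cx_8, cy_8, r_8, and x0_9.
cx_1 = 528; cy_1 = 436; r_1 = 24; cx_2 = 266; cy_2 = 460; x0_3 = 234; y0_3 = 164; x1_3 = 298; y1_3 = 248; x0_4 = 78; y0_4 = 326; x1_4 = 126; y1_4 = 370; x2_5 = 280; y2_5 = 236; cx_6 = 364; cy_6 = 76; r_6 = 26; x2_7 = 118; y2_7 = 346; cx_8 = 272; cy_8 = 278; r_8 = 24; x0_9 = 284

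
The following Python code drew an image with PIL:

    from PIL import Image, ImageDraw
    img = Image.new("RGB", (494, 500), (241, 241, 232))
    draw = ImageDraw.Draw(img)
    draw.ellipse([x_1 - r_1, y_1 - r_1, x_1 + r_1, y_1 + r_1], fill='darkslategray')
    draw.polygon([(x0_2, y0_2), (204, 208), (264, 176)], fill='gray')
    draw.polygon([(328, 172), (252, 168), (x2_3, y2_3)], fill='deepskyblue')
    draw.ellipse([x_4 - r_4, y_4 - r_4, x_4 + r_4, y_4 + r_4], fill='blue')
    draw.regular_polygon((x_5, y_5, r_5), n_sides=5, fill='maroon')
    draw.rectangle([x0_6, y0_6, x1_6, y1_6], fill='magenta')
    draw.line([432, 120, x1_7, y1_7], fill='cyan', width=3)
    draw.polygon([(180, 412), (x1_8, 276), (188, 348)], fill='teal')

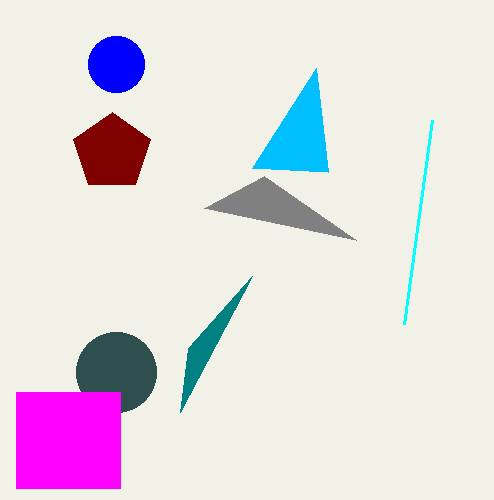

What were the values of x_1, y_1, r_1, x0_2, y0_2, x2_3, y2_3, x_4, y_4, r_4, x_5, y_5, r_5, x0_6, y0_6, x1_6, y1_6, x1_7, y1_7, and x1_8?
x_1 = 116
y_1 = 372
r_1 = 40
x0_2 = 356
y0_2 = 240
x2_3 = 316
y2_3 = 68
x_4 = 116
y_4 = 64
r_4 = 28
x_5 = 112
y_5 = 152
r_5 = 40
x0_6 = 16
y0_6 = 392
x1_6 = 120
y1_6 = 488
x1_7 = 404
y1_7 = 324
x1_8 = 252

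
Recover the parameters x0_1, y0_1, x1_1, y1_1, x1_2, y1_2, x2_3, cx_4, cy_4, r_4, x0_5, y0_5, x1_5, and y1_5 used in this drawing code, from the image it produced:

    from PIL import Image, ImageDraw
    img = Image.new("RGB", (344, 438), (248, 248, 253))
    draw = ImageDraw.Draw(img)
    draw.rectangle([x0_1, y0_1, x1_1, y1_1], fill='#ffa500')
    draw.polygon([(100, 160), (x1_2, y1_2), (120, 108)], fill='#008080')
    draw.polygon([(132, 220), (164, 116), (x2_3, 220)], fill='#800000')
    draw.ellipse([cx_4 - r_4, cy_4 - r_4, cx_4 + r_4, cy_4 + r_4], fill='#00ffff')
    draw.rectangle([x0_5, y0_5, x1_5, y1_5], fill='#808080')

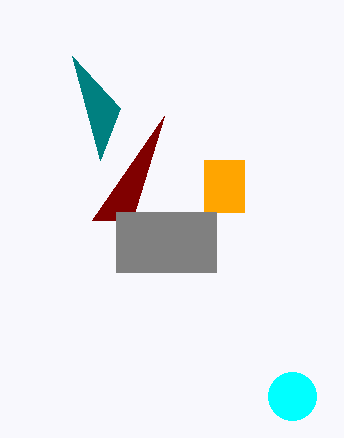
x0_1 = 204
y0_1 = 160
x1_1 = 244
y1_1 = 212
x1_2 = 72
y1_2 = 56
x2_3 = 92
cx_4 = 292
cy_4 = 396
r_4 = 24
x0_5 = 116
y0_5 = 212
x1_5 = 216
y1_5 = 272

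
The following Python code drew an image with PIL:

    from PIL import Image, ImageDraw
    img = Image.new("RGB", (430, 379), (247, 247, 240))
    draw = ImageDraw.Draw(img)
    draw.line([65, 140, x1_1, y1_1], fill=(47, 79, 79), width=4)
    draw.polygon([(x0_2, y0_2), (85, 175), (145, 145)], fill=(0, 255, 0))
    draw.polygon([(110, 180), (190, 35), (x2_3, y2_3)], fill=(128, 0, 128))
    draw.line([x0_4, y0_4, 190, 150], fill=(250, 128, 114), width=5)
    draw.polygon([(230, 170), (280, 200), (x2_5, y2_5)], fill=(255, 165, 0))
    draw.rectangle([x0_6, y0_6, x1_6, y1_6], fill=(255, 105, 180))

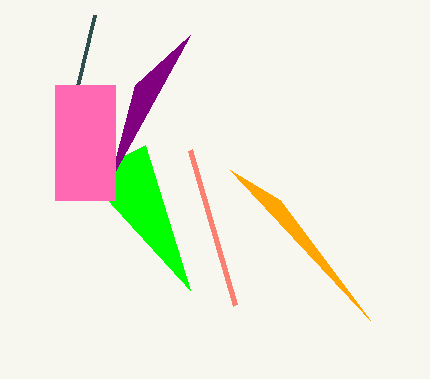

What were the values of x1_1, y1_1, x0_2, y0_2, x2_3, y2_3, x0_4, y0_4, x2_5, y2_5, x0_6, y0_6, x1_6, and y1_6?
x1_1 = 95, y1_1 = 15, x0_2 = 190, y0_2 = 290, x2_3 = 135, y2_3 = 85, x0_4 = 235, y0_4 = 305, x2_5 = 370, y2_5 = 320, x0_6 = 55, y0_6 = 85, x1_6 = 115, y1_6 = 200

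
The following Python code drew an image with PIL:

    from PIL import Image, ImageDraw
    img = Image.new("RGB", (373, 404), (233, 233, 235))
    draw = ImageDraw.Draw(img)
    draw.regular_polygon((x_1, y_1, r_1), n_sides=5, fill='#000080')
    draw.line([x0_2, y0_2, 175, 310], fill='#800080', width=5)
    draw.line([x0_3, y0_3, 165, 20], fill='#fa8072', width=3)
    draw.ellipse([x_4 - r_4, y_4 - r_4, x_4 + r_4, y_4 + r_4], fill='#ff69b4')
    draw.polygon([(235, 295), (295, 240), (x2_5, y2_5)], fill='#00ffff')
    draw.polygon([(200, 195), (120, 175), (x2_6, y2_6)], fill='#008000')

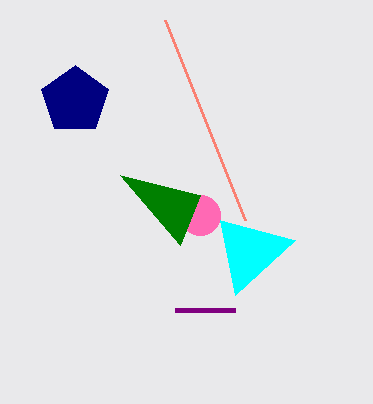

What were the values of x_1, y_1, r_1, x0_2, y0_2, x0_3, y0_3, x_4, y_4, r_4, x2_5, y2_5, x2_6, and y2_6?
x_1 = 75, y_1 = 100, r_1 = 35, x0_2 = 235, y0_2 = 310, x0_3 = 245, y0_3 = 220, x_4 = 200, y_4 = 215, r_4 = 20, x2_5 = 220, y2_5 = 220, x2_6 = 180, y2_6 = 245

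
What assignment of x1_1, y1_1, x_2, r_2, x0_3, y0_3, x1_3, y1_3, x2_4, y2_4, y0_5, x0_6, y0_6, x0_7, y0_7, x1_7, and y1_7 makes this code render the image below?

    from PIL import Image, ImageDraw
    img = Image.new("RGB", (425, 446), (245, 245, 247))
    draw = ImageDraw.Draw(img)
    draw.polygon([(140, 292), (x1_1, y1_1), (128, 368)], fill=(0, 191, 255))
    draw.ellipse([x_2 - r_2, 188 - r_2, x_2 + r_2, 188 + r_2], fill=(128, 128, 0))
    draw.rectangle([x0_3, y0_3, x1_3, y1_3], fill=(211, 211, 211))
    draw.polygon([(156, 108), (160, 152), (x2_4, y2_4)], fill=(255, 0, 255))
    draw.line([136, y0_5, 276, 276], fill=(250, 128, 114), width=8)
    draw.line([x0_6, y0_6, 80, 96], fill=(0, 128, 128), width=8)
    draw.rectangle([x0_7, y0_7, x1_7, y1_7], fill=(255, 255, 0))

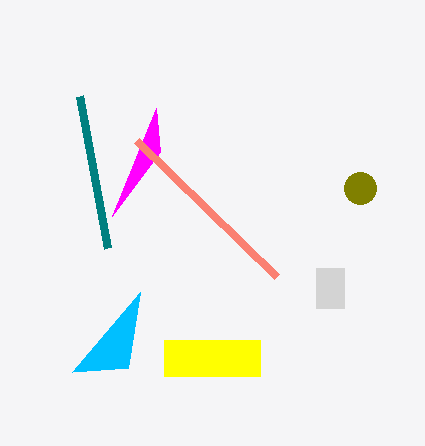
x1_1 = 72, y1_1 = 372, x_2 = 360, r_2 = 16, x0_3 = 316, y0_3 = 268, x1_3 = 344, y1_3 = 308, x2_4 = 112, y2_4 = 216, y0_5 = 140, x0_6 = 108, y0_6 = 248, x0_7 = 164, y0_7 = 340, x1_7 = 260, y1_7 = 376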